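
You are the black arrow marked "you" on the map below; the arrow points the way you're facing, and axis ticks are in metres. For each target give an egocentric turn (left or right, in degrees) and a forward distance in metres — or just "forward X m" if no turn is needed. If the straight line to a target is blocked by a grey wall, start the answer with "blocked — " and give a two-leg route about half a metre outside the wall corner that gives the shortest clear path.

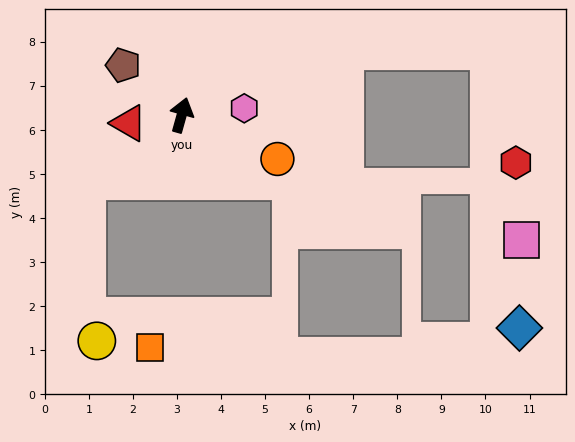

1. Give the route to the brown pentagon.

turn left 65°, forward 1.7 m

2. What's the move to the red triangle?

turn left 114°, forward 1.2 m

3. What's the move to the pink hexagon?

turn right 68°, forward 1.4 m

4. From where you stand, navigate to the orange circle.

turn right 99°, forward 2.4 m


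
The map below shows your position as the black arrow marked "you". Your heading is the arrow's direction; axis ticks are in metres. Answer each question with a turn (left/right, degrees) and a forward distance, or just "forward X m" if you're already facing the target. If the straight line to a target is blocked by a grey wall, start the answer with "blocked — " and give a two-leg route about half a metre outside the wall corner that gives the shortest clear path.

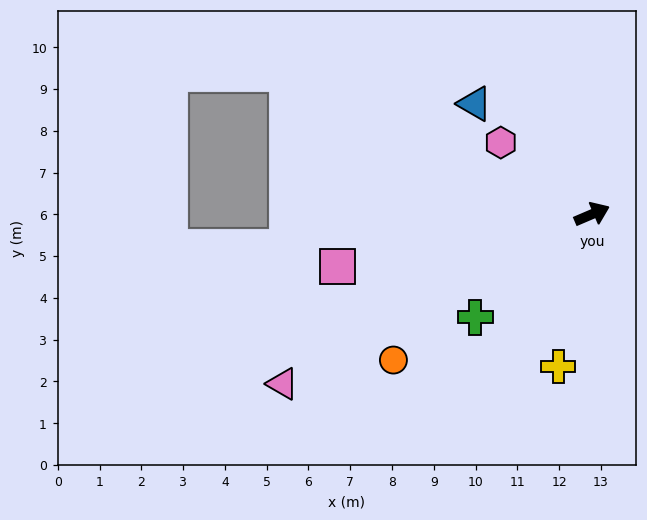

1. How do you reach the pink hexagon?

turn left 119°, forward 2.8 m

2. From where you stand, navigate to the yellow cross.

turn right 126°, forward 3.7 m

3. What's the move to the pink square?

turn left 168°, forward 6.2 m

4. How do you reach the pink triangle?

turn right 174°, forward 8.4 m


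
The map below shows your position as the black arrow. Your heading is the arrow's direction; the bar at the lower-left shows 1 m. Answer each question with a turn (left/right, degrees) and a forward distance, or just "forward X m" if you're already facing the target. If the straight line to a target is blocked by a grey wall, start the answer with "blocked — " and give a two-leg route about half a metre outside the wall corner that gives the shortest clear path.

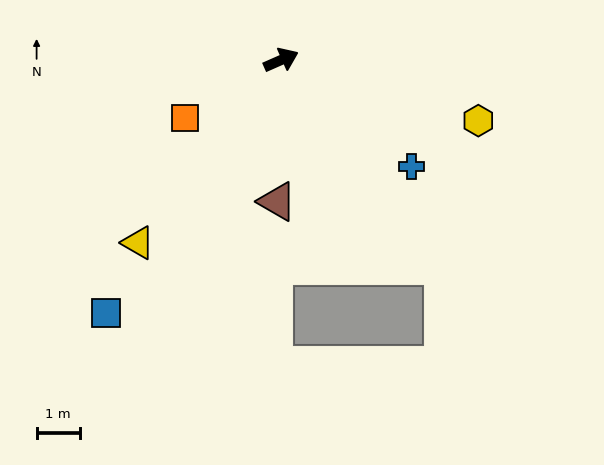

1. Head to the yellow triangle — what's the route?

turn right 152°, forward 5.4 m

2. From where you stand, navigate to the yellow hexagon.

turn right 41°, forward 4.8 m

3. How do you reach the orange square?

turn right 173°, forward 2.6 m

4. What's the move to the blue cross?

turn right 63°, forward 3.9 m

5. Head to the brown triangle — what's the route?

turn right 115°, forward 3.3 m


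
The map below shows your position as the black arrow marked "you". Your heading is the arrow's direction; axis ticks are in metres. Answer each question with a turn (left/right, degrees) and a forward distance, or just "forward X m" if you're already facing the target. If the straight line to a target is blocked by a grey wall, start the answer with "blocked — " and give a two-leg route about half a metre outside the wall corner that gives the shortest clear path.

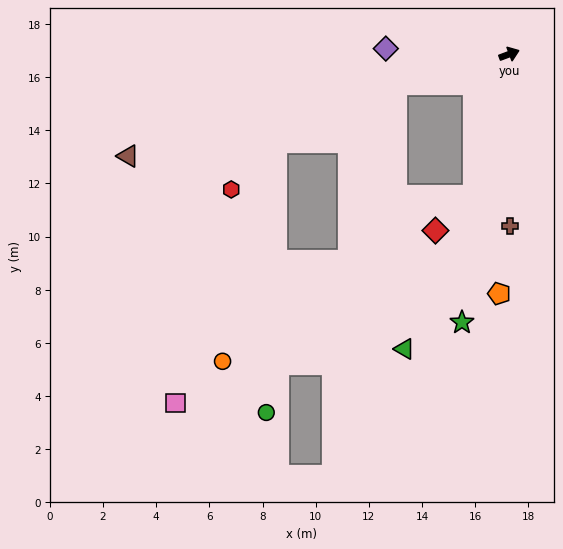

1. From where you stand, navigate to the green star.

turn right 120°, forward 10.2 m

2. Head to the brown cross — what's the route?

turn right 110°, forward 6.5 m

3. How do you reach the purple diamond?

turn left 157°, forward 4.6 m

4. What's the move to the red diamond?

blocked — turn right 124°, forward 5.5 m, then turn right 35°, forward 1.9 m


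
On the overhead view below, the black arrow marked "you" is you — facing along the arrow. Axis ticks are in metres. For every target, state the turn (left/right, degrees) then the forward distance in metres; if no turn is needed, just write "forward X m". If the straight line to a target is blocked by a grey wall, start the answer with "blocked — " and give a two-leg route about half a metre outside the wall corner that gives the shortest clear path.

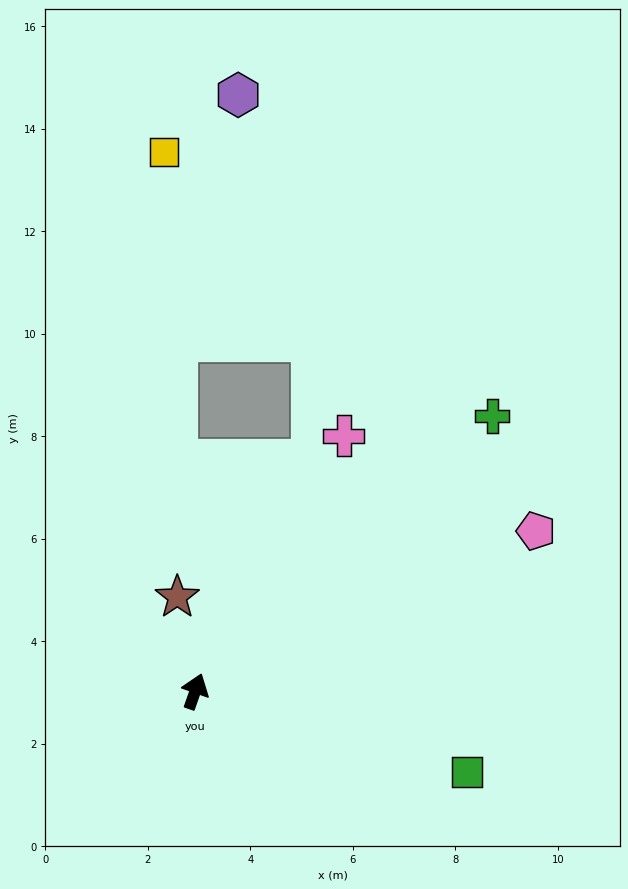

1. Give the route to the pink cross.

turn right 11°, forward 5.8 m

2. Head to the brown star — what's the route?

turn left 30°, forward 1.9 m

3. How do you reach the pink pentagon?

turn right 45°, forward 7.3 m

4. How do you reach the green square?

turn right 87°, forward 5.5 m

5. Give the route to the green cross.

turn right 28°, forward 7.9 m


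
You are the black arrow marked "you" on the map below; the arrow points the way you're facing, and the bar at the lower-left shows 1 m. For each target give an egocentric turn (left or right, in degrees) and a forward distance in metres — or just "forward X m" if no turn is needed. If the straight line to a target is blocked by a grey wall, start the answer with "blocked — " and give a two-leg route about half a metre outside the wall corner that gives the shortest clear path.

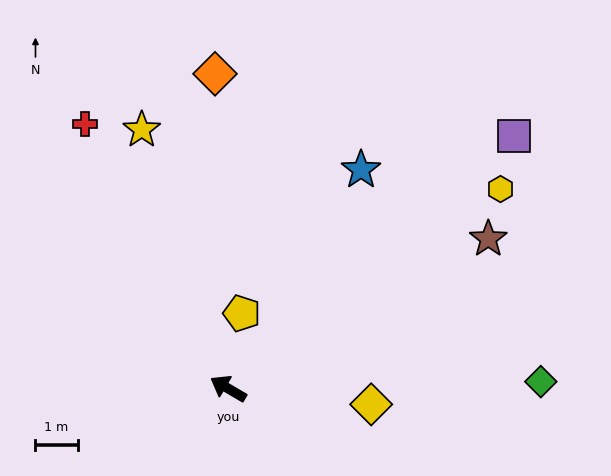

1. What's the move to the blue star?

turn right 91°, forward 6.1 m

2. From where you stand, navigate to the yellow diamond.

turn right 156°, forward 3.4 m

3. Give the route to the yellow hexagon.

turn right 113°, forward 8.0 m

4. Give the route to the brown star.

turn right 120°, forward 7.1 m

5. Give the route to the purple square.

turn right 108°, forward 9.0 m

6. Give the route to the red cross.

turn right 31°, forward 7.1 m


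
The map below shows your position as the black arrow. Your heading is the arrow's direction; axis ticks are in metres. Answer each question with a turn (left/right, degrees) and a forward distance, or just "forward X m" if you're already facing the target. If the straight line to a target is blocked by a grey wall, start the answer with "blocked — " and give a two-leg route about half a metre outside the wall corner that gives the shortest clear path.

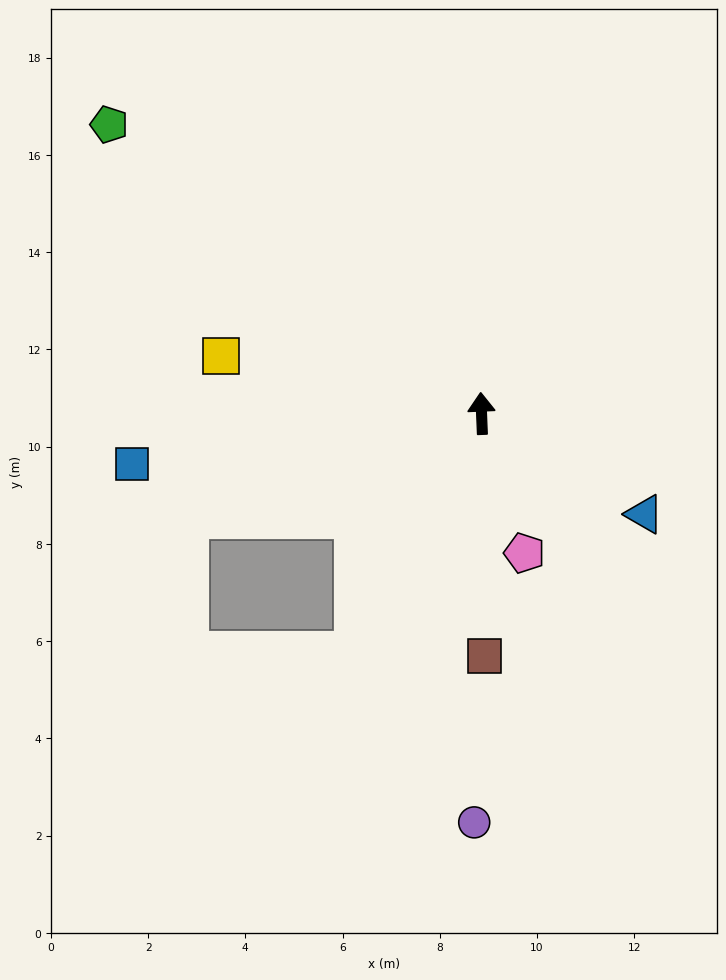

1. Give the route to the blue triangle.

turn right 124°, forward 3.9 m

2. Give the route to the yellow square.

turn left 75°, forward 5.5 m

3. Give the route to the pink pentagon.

turn right 165°, forward 3.0 m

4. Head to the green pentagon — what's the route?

turn left 50°, forward 9.7 m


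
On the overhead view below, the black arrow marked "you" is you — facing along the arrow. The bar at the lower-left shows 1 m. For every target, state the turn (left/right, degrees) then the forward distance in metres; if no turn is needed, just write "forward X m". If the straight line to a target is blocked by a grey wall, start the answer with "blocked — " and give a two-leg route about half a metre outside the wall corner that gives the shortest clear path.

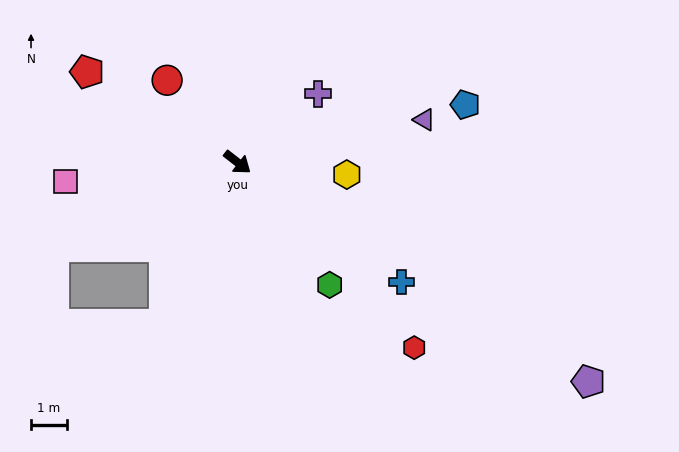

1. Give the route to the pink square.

turn right 136°, forward 4.8 m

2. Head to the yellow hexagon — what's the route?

turn left 31°, forward 3.1 m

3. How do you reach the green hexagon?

turn right 15°, forward 4.3 m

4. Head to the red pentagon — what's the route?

turn right 173°, forward 4.9 m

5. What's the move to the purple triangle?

turn left 51°, forward 5.4 m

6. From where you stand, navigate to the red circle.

turn left 168°, forward 3.0 m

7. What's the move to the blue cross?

forward 5.7 m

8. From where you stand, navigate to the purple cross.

turn left 78°, forward 3.0 m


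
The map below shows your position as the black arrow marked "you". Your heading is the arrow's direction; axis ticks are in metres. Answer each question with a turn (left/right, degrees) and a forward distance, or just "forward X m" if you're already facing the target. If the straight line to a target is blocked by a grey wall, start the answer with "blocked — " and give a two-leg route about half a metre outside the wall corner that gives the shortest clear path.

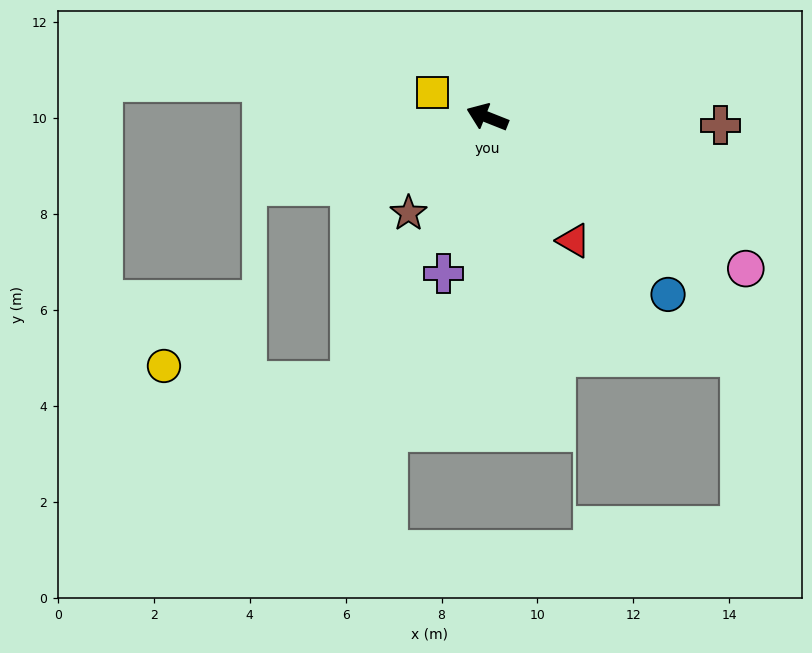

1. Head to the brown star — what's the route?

turn left 72°, forward 2.6 m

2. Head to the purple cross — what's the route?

turn left 96°, forward 3.4 m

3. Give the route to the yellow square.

turn right 3°, forward 1.3 m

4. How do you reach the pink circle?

turn left 171°, forward 6.2 m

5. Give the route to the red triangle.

turn left 147°, forward 3.1 m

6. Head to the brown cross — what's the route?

turn right 160°, forward 4.9 m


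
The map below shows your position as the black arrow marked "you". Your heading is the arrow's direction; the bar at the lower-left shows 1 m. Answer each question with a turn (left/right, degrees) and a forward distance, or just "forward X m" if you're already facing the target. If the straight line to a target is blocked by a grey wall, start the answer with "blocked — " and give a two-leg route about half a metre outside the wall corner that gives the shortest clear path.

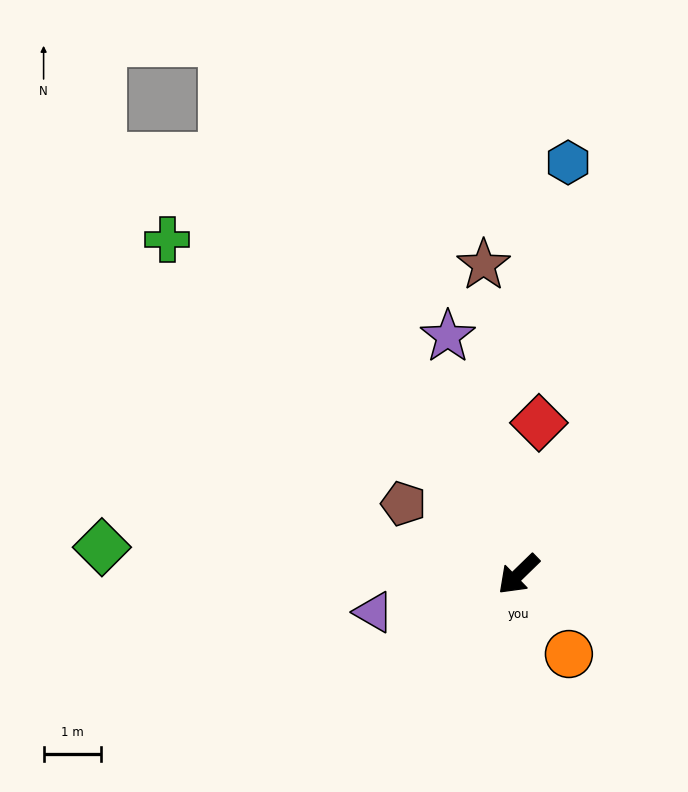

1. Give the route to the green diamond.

turn right 48°, forward 7.3 m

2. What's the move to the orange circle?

turn left 78°, forward 1.7 m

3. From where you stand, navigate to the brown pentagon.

turn right 76°, forward 2.4 m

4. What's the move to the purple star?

turn right 118°, forward 4.4 m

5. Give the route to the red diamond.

turn right 142°, forward 2.7 m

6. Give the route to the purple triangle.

turn right 30°, forward 2.6 m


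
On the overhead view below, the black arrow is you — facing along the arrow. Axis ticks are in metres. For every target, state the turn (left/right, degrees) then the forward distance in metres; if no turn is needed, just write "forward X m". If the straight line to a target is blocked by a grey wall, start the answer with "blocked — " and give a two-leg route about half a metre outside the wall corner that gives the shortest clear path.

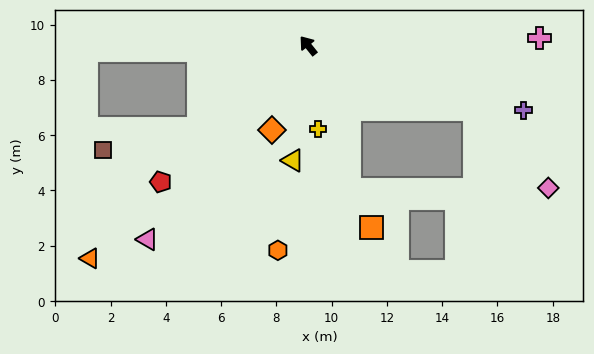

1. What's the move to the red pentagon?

turn left 94°, forward 7.3 m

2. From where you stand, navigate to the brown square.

blocked — turn left 88°, forward 5.0 m, then turn right 24°, forward 3.5 m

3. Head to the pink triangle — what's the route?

turn left 102°, forward 9.1 m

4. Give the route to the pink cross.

turn right 127°, forward 8.4 m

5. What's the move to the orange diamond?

turn left 118°, forward 3.3 m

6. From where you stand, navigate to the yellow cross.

turn left 148°, forward 3.0 m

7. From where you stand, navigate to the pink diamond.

blocked — turn right 150°, forward 6.5 m, then turn right 26°, forward 3.9 m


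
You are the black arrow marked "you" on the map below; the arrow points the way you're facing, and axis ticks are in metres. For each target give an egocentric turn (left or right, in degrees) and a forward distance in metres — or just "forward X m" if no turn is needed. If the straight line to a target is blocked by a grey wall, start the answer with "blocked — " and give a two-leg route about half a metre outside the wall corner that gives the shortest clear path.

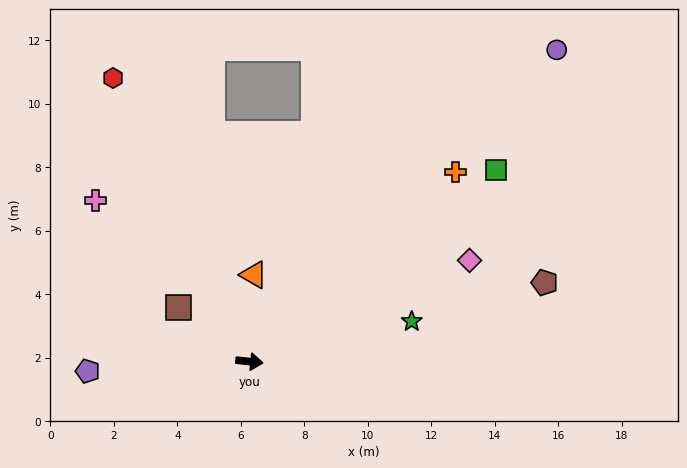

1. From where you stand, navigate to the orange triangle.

turn left 93°, forward 2.7 m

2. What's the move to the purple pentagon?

turn right 171°, forward 5.1 m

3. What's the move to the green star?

turn left 20°, forward 5.3 m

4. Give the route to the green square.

turn left 44°, forward 9.8 m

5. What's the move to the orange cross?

turn left 49°, forward 8.8 m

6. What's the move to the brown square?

turn left 149°, forward 2.8 m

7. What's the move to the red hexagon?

turn left 122°, forward 9.9 m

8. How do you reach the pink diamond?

turn left 31°, forward 7.6 m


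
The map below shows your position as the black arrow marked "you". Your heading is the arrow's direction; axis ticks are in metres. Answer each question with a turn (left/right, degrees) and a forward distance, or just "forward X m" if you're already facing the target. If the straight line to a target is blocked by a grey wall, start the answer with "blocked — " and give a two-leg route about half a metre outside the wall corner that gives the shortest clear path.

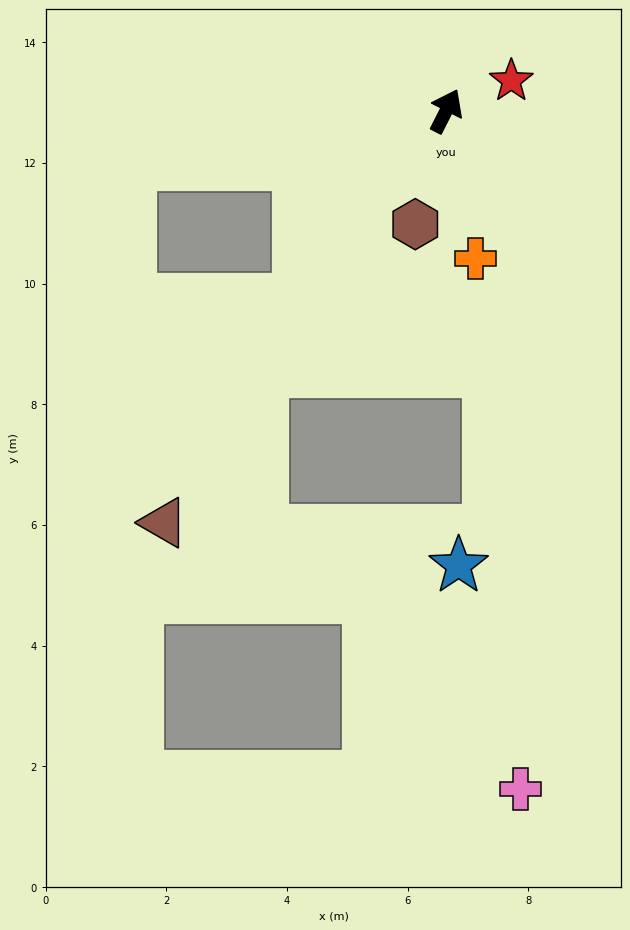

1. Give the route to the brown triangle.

turn left 172°, forward 8.3 m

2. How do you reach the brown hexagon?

turn right 168°, forward 1.9 m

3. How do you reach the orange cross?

turn right 142°, forward 2.5 m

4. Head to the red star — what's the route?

turn right 38°, forward 1.2 m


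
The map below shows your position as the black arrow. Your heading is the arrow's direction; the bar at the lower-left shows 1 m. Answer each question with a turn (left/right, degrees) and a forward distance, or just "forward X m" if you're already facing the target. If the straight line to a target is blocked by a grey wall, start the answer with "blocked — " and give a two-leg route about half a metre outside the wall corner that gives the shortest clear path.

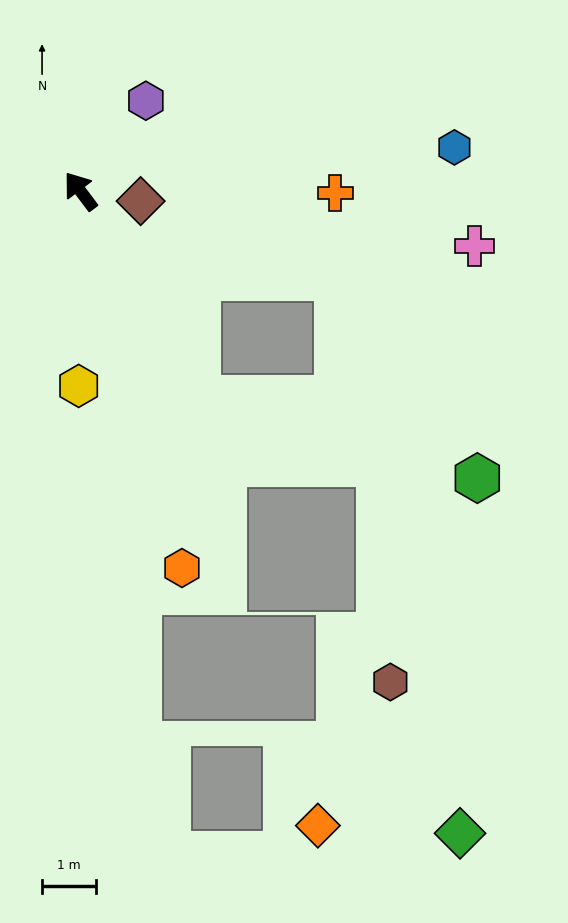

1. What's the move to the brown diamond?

turn right 136°, forward 1.1 m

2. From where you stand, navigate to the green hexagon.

blocked — turn left 173°, forward 4.4 m, then turn left 44°, forward 5.4 m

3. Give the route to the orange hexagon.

turn left 158°, forward 7.3 m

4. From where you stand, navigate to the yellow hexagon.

turn left 143°, forward 3.6 m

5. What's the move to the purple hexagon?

turn right 73°, forward 2.1 m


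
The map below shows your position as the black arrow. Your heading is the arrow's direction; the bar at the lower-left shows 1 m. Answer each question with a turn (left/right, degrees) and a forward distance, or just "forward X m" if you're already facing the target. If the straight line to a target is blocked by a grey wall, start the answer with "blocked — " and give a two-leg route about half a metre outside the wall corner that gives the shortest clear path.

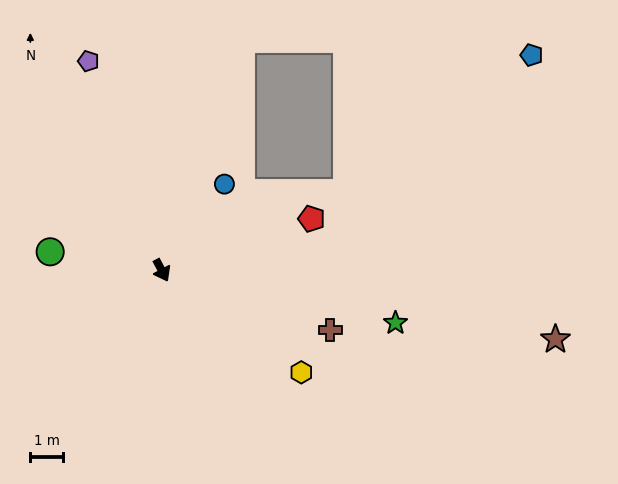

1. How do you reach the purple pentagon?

turn left 171°, forward 6.8 m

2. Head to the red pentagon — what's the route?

turn left 81°, forward 4.9 m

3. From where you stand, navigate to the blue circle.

turn left 116°, forward 3.3 m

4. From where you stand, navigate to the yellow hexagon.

turn left 26°, forward 5.3 m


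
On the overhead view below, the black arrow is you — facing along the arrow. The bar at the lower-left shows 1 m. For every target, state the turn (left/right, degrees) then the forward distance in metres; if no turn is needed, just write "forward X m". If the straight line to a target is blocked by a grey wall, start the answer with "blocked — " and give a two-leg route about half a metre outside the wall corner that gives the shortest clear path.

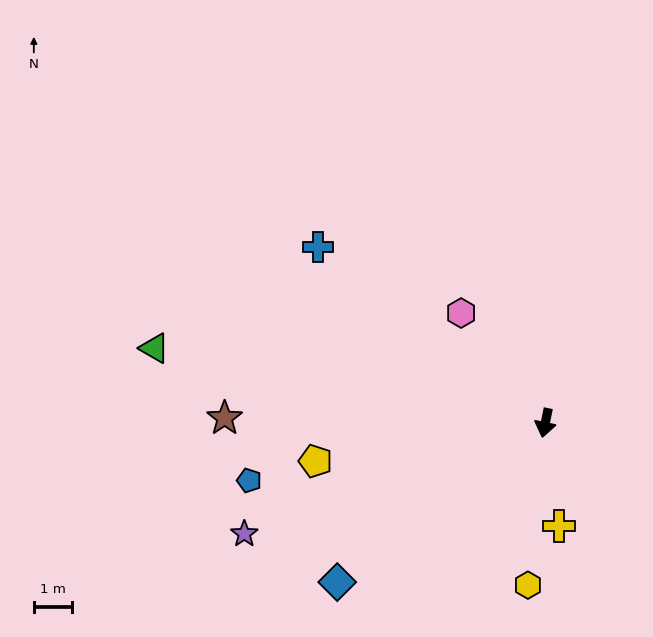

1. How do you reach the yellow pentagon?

turn right 69°, forward 6.0 m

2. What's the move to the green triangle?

turn right 89°, forward 10.3 m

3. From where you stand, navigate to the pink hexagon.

turn right 131°, forward 3.6 m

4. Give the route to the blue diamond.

turn right 41°, forward 6.8 m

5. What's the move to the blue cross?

turn right 116°, forward 7.5 m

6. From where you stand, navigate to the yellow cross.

turn left 19°, forward 2.7 m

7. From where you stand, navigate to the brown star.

turn right 79°, forward 8.3 m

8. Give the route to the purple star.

turn right 58°, forward 8.3 m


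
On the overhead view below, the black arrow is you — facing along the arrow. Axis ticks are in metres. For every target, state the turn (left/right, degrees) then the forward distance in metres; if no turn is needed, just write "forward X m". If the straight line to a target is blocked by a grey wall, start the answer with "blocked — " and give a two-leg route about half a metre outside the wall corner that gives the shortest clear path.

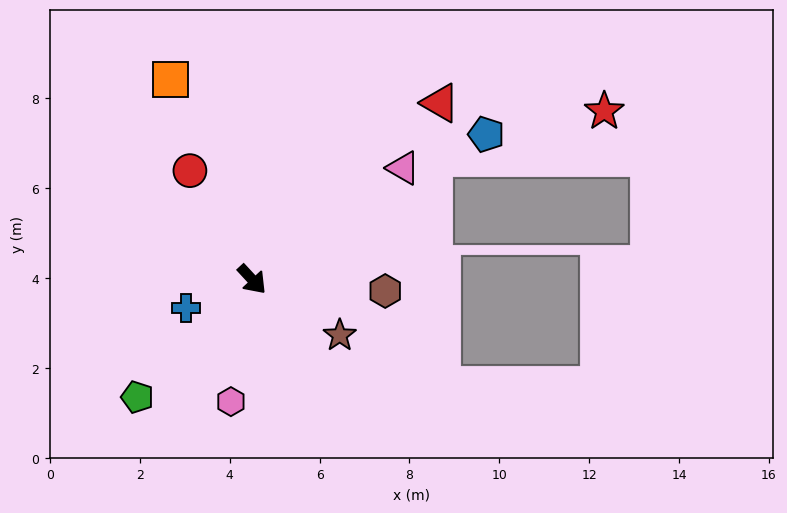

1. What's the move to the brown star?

turn left 15°, forward 2.3 m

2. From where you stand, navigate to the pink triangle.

turn left 84°, forward 4.2 m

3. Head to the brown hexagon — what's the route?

turn left 42°, forward 3.0 m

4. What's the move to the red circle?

turn left 167°, forward 2.8 m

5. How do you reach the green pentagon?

turn right 87°, forward 3.7 m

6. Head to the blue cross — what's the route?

turn right 109°, forward 1.6 m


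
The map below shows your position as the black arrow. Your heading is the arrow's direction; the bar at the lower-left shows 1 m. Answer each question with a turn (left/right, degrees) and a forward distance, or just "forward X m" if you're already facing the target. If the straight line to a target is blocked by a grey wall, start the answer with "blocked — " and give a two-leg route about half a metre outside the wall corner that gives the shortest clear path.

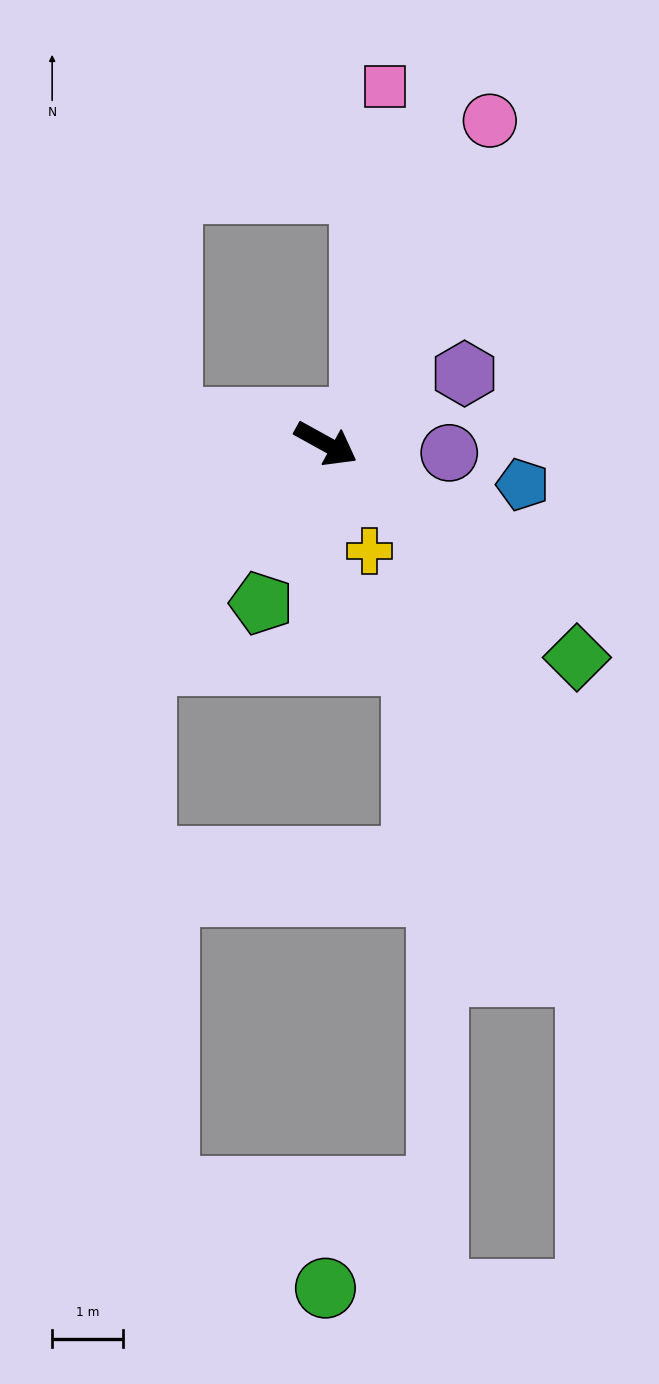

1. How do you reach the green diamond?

turn right 11°, forward 4.7 m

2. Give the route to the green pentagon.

turn right 83°, forward 2.4 m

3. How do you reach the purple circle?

turn left 25°, forward 1.7 m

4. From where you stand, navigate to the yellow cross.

turn right 39°, forward 1.6 m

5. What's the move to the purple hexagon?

turn left 56°, forward 2.2 m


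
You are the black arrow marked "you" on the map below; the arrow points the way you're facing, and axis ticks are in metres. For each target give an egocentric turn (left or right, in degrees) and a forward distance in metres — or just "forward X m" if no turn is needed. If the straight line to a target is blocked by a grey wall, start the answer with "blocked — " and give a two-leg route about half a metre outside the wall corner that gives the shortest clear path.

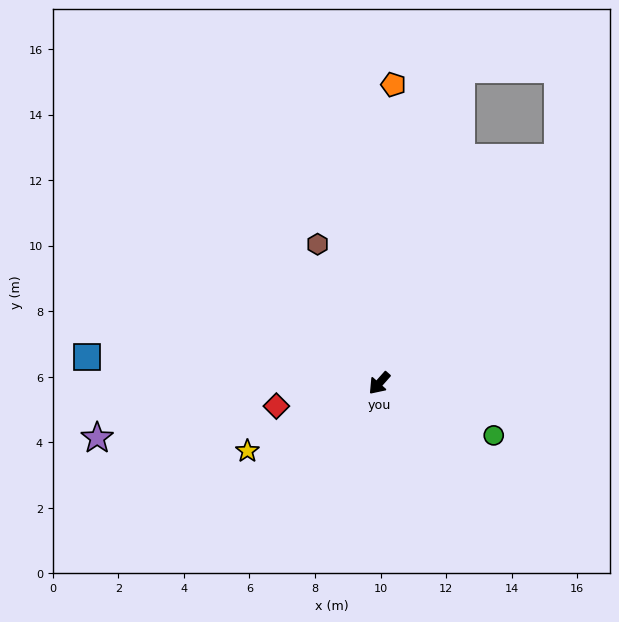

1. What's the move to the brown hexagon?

turn right 114°, forward 4.6 m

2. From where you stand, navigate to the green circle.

turn left 107°, forward 3.8 m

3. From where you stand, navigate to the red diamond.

turn right 36°, forward 3.2 m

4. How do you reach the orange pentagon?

turn right 141°, forward 9.1 m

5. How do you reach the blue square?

turn right 54°, forward 9.0 m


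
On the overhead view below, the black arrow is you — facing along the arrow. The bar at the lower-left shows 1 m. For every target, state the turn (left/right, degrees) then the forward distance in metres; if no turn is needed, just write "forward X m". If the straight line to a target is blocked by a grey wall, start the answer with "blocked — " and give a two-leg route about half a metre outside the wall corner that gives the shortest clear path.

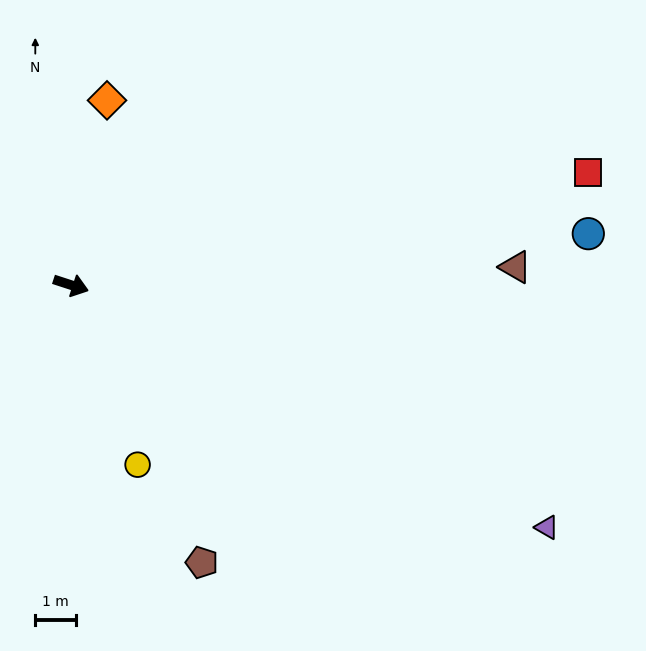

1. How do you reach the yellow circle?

turn right 52°, forward 4.8 m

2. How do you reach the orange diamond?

turn left 97°, forward 4.7 m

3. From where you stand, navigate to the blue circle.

turn left 24°, forward 12.9 m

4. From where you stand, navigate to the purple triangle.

turn right 9°, forward 13.2 m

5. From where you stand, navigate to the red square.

turn left 30°, forward 13.1 m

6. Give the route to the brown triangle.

turn left 20°, forward 11.0 m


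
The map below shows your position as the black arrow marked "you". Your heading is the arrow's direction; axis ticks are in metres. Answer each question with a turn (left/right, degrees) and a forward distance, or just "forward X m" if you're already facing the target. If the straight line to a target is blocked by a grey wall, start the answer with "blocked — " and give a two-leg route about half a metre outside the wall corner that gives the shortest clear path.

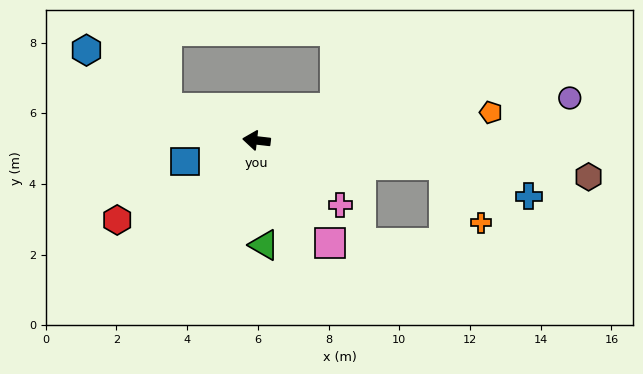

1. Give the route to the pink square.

turn left 132°, forward 3.6 m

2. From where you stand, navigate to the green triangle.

turn left 101°, forward 3.0 m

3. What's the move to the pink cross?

turn left 149°, forward 3.0 m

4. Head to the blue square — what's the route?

turn left 23°, forward 2.1 m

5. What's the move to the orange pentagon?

turn right 167°, forward 6.7 m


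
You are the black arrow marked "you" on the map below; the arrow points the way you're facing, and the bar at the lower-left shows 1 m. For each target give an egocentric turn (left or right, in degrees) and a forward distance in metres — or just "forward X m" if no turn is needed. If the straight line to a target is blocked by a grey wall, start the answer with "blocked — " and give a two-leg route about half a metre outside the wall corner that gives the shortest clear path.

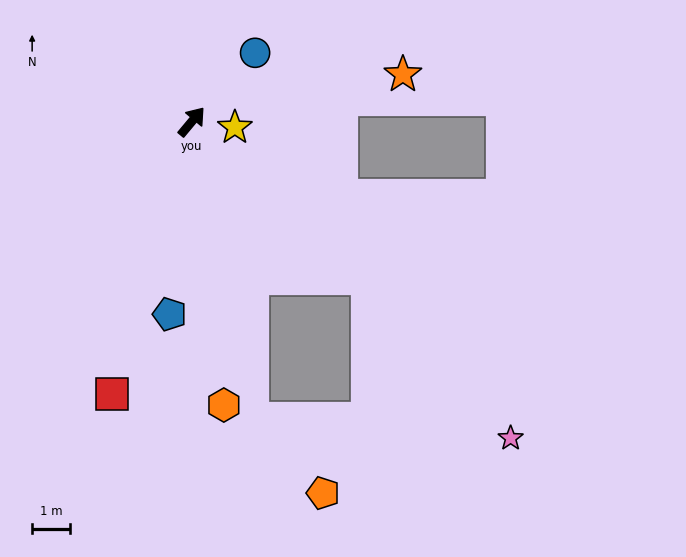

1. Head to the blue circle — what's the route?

turn right 3°, forward 2.5 m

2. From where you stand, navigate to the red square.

turn right 156°, forward 7.4 m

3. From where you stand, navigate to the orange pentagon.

blocked — turn right 129°, forward 8.0 m, then turn left 32°, forward 2.7 m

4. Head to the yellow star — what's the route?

turn right 58°, forward 1.1 m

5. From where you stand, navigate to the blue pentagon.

turn right 147°, forward 5.1 m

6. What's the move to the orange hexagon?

turn right 134°, forward 7.5 m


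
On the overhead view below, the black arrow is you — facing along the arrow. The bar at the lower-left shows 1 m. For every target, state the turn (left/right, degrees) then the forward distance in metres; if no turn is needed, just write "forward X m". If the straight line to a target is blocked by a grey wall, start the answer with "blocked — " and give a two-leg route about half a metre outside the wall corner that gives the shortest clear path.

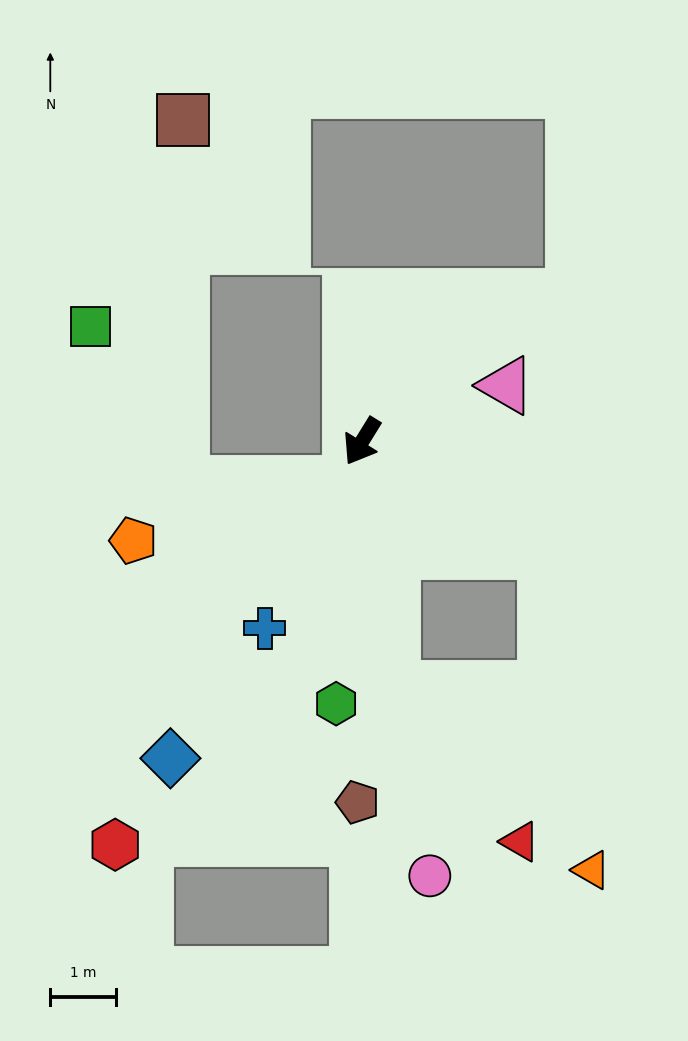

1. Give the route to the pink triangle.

turn left 143°, forward 2.4 m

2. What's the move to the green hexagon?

turn left 26°, forward 4.0 m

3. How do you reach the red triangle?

blocked — turn left 39°, forward 3.8 m, then turn left 33°, forward 3.0 m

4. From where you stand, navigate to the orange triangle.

blocked — turn left 91°, forward 3.3 m, then turn right 51°, forward 4.9 m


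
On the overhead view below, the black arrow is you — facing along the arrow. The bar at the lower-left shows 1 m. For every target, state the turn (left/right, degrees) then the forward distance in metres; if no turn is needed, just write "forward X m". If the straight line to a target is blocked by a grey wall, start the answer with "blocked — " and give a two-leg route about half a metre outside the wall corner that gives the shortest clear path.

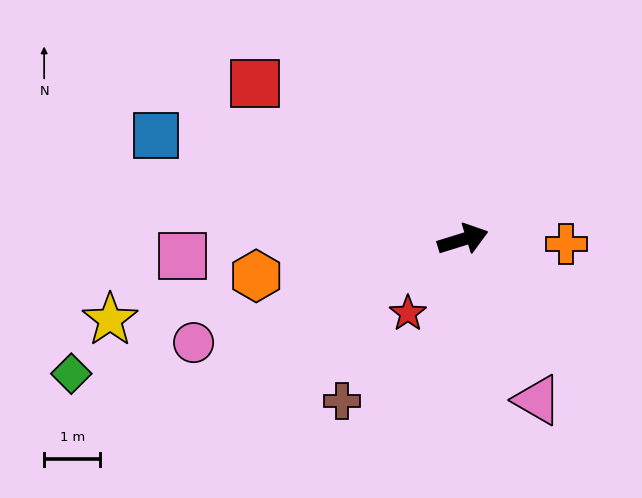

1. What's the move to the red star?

turn right 144°, forward 1.6 m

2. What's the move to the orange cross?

turn right 20°, forward 1.8 m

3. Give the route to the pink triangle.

turn right 82°, forward 3.1 m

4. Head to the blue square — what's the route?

turn left 144°, forward 5.8 m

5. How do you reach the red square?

turn left 126°, forward 4.6 m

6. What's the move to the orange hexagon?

turn left 173°, forward 3.7 m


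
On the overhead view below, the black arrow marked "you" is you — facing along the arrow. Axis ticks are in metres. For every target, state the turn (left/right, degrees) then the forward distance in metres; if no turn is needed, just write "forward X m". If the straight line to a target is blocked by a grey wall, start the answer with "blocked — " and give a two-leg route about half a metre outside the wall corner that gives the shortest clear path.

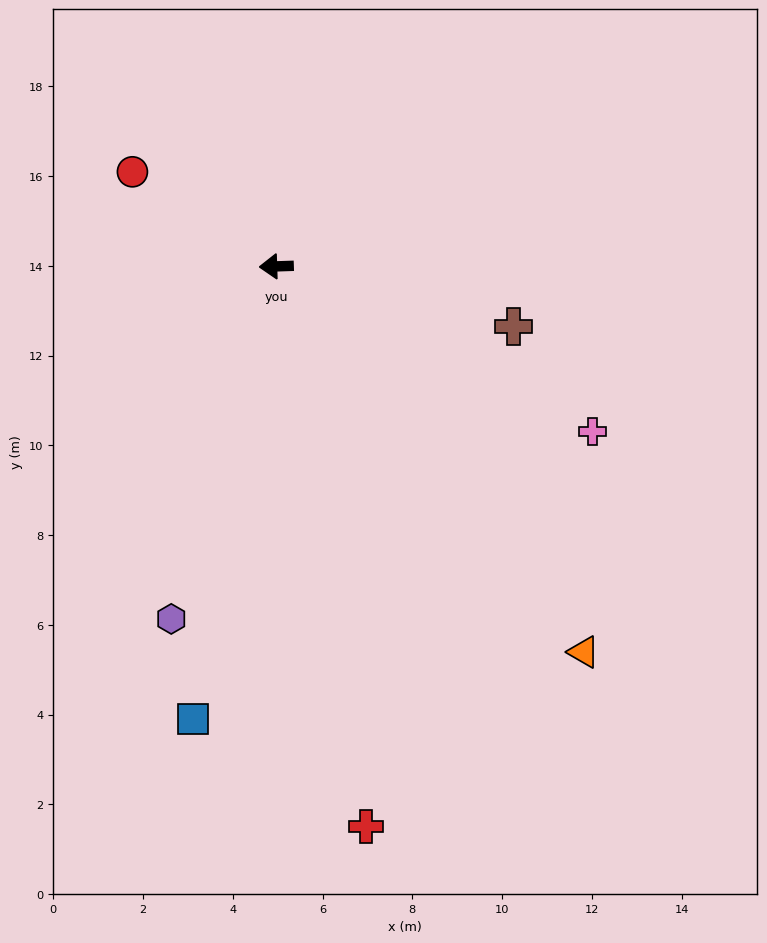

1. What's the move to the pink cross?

turn left 151°, forward 8.0 m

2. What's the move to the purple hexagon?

turn left 72°, forward 8.2 m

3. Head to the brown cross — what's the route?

turn left 164°, forward 5.5 m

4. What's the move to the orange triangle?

turn left 127°, forward 11.0 m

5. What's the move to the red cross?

turn left 97°, forward 12.6 m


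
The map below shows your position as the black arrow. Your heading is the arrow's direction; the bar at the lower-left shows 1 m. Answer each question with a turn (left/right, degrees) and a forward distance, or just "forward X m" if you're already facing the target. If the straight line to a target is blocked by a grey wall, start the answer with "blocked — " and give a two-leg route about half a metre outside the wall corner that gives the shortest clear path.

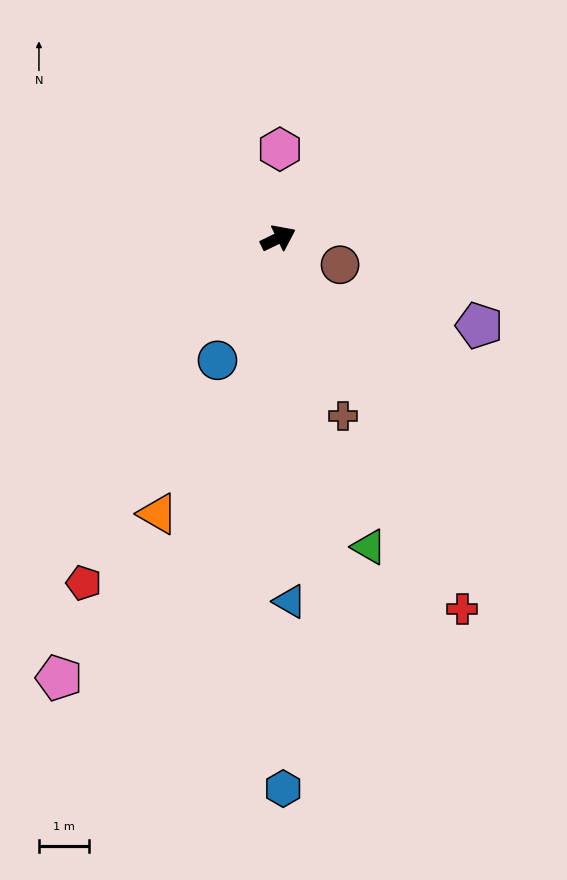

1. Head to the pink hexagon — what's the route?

turn left 63°, forward 1.8 m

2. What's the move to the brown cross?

turn right 96°, forward 3.8 m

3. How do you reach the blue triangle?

turn right 114°, forward 7.3 m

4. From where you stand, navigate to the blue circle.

turn right 142°, forward 2.7 m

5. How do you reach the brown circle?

turn right 49°, forward 1.4 m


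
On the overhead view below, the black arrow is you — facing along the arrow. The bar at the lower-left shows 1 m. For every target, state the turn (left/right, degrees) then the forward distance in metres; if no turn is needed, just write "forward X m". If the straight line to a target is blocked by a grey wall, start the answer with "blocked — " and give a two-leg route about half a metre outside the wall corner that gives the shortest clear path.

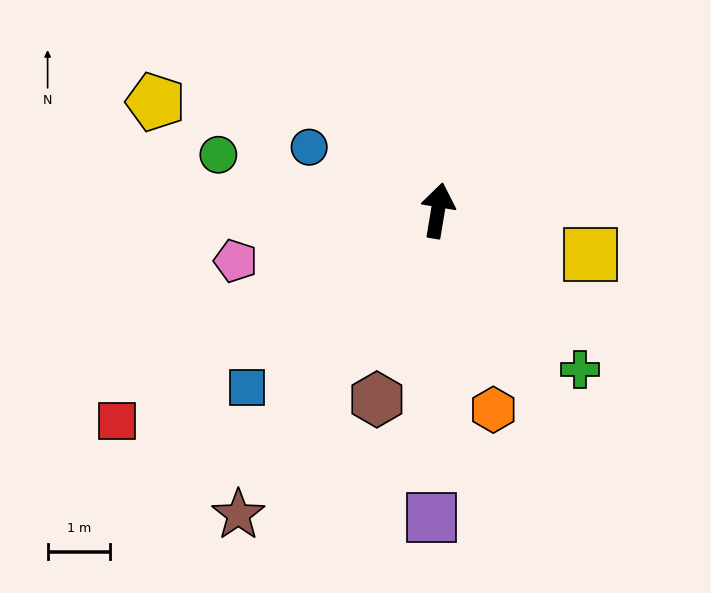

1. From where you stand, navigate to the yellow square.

turn right 97°, forward 2.5 m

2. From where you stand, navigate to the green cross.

turn right 129°, forward 3.4 m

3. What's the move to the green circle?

turn left 85°, forward 3.6 m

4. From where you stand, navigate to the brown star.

turn left 156°, forward 5.8 m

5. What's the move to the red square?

turn left 133°, forward 6.1 m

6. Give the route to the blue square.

turn left 142°, forward 4.2 m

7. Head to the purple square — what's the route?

turn right 172°, forward 4.9 m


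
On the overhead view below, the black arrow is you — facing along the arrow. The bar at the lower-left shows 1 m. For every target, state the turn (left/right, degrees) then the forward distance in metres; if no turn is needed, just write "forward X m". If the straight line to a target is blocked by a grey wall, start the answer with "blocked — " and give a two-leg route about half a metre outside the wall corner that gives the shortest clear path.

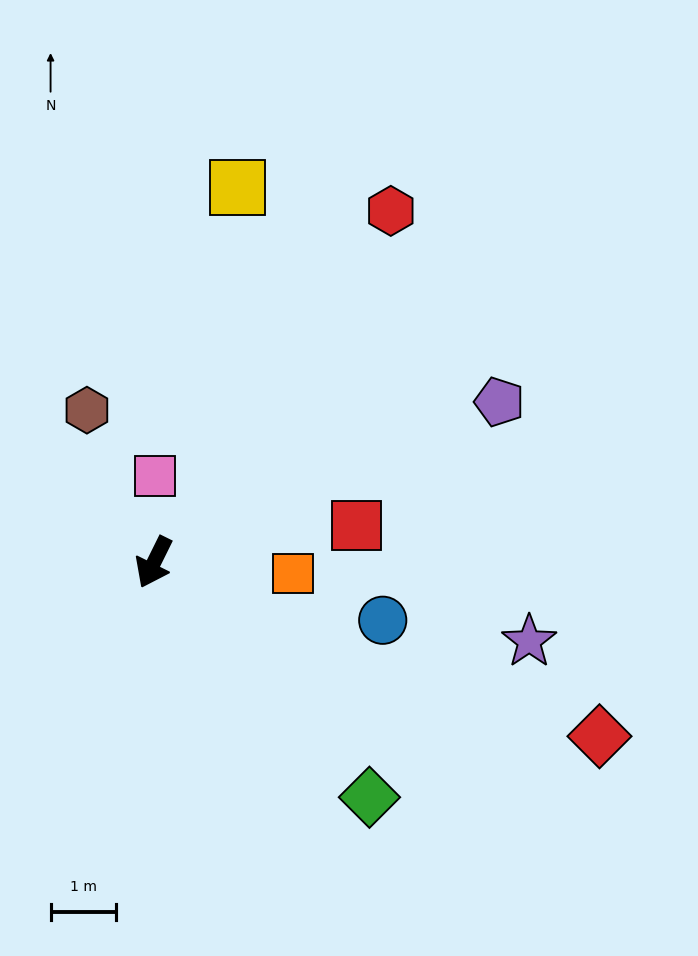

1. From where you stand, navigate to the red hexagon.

turn left 172°, forward 6.5 m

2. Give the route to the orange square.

turn left 112°, forward 2.1 m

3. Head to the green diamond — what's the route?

turn left 69°, forward 4.9 m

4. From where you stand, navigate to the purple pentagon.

turn left 141°, forward 5.8 m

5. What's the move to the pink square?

turn right 154°, forward 1.3 m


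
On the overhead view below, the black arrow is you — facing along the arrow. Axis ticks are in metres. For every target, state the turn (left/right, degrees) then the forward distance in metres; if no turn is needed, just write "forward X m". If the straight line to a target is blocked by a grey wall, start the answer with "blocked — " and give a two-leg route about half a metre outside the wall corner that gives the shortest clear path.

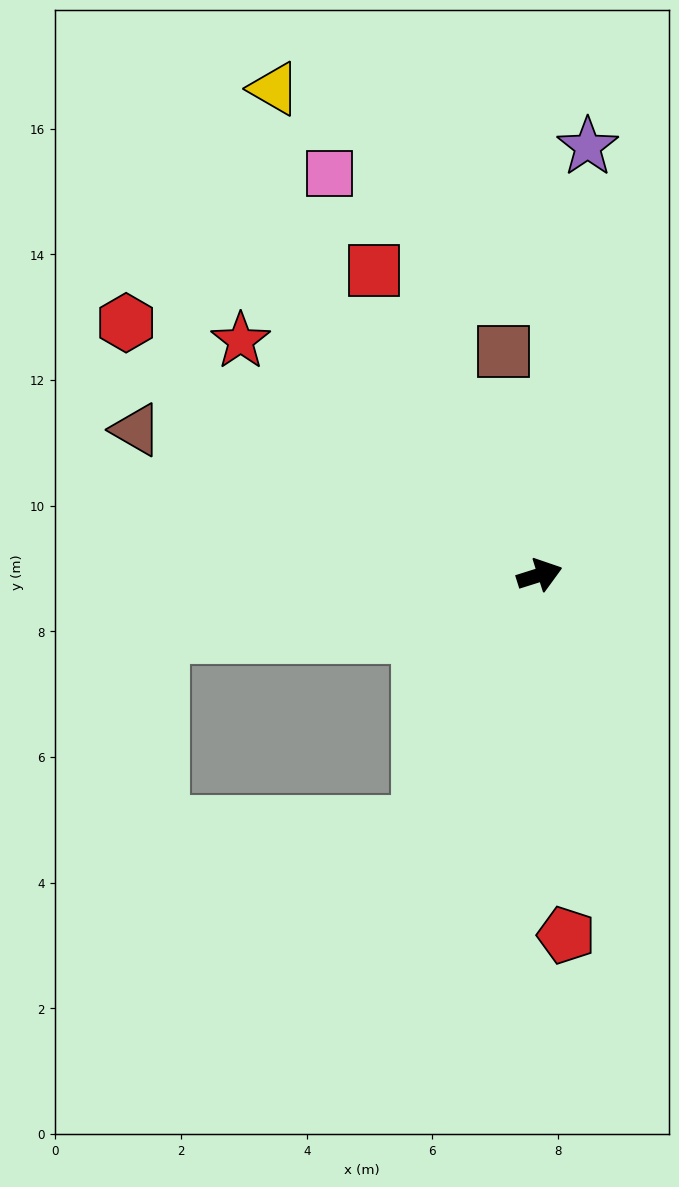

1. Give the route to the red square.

turn left 101°, forward 5.5 m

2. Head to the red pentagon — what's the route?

turn right 103°, forward 5.7 m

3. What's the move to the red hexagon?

turn left 131°, forward 7.7 m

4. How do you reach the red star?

turn left 124°, forward 6.0 m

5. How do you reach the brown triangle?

turn left 143°, forward 6.8 m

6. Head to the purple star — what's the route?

turn left 66°, forward 6.9 m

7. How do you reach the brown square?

turn left 82°, forward 3.6 m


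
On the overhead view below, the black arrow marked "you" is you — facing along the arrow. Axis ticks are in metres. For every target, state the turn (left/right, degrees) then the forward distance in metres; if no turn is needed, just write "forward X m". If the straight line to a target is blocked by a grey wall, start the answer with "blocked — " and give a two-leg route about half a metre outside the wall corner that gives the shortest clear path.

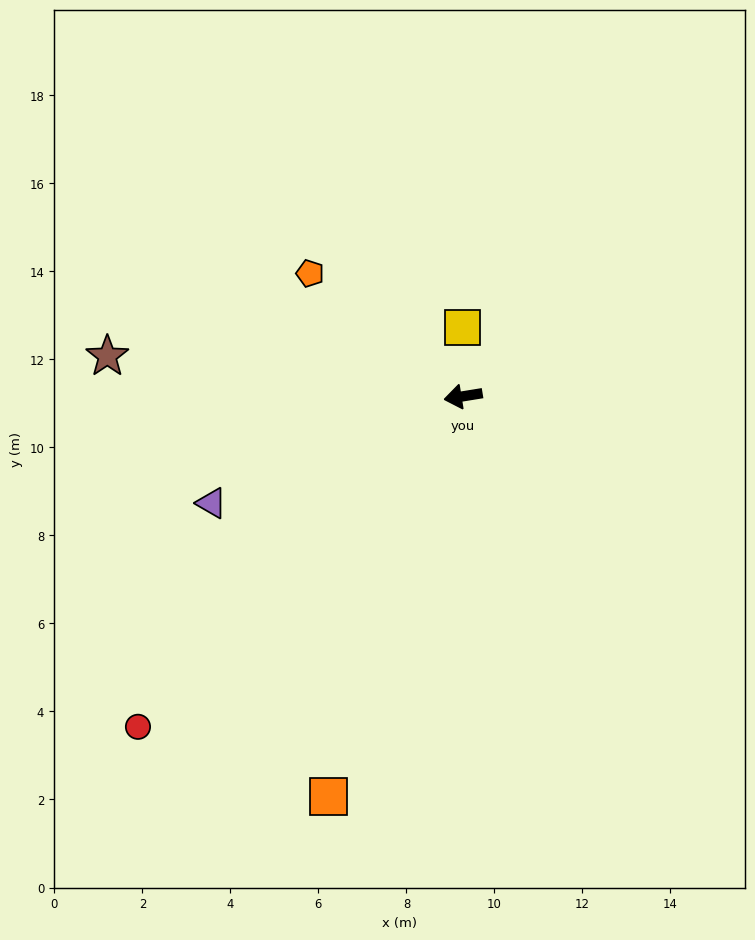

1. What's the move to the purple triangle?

turn left 14°, forward 6.2 m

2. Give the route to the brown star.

turn right 16°, forward 8.1 m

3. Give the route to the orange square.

turn left 62°, forward 9.6 m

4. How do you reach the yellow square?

turn right 99°, forward 1.6 m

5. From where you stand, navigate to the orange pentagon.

turn right 48°, forward 4.5 m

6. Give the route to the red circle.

turn left 36°, forward 10.5 m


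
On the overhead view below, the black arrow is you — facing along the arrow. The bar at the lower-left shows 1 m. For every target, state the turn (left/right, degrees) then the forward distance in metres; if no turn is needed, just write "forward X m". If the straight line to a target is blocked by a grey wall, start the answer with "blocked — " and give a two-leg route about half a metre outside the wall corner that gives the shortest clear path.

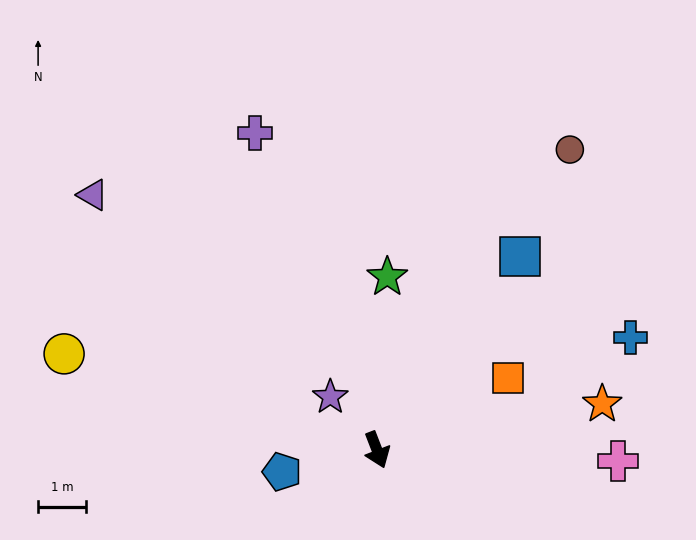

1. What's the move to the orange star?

turn left 80°, forward 4.8 m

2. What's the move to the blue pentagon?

turn right 98°, forward 2.0 m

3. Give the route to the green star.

turn left 155°, forward 3.6 m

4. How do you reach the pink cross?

turn left 66°, forward 5.0 m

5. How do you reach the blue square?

turn left 122°, forward 5.0 m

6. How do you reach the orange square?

turn left 98°, forward 3.1 m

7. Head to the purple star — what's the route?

turn right 160°, forward 1.5 m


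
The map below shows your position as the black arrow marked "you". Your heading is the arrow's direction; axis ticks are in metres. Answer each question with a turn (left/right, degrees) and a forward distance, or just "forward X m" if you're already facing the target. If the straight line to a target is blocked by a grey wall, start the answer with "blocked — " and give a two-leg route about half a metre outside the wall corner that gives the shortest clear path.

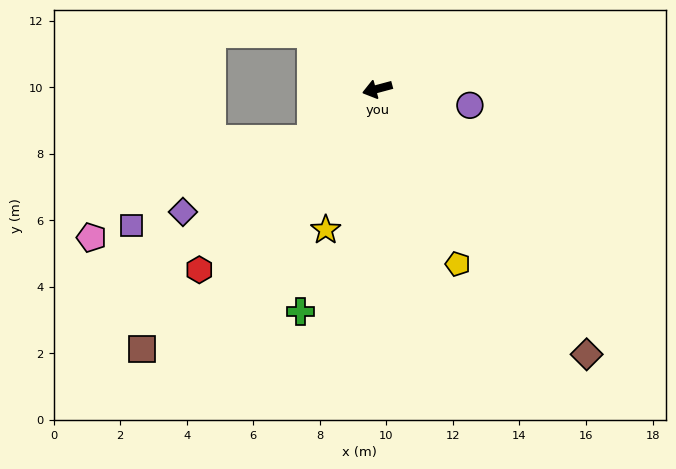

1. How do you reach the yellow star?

turn left 55°, forward 4.5 m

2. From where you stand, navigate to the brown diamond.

turn left 113°, forward 10.2 m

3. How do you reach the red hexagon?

turn left 30°, forward 7.6 m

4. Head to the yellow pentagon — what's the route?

turn left 100°, forward 5.8 m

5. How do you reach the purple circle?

turn left 155°, forward 2.8 m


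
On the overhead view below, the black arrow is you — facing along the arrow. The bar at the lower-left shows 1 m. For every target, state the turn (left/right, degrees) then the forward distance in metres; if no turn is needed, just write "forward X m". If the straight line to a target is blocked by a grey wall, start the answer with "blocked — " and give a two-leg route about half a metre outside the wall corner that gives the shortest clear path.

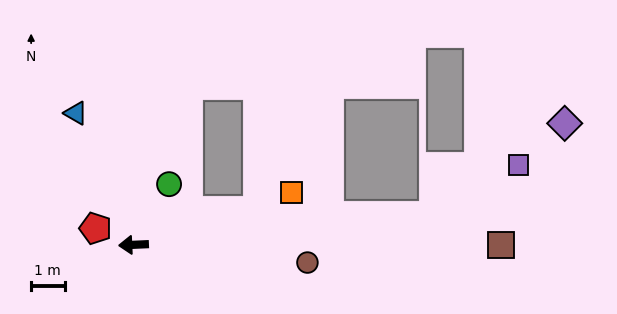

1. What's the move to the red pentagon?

turn right 26°, forward 1.2 m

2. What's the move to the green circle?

turn right 123°, forward 2.1 m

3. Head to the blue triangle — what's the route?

turn right 69°, forward 4.3 m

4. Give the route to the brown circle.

turn left 172°, forward 5.2 m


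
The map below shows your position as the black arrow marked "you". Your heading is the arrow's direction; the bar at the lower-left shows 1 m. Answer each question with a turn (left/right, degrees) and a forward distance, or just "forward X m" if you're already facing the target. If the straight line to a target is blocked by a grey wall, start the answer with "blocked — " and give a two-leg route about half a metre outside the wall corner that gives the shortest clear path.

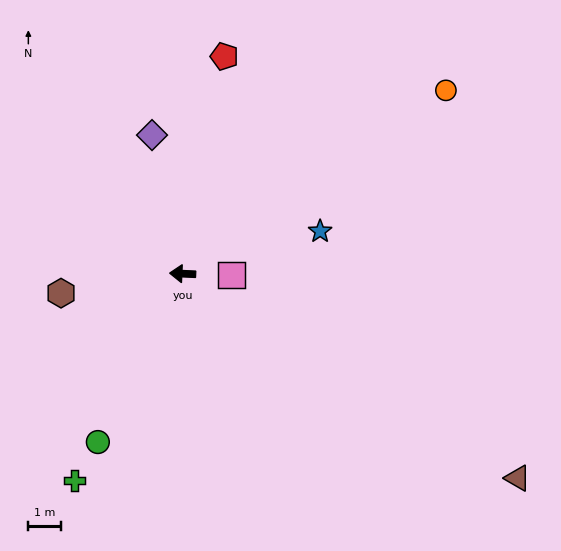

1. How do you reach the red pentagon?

turn right 98°, forward 6.8 m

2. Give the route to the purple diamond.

turn right 75°, forward 4.4 m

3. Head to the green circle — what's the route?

turn left 66°, forward 5.8 m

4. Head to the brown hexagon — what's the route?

turn left 12°, forward 3.8 m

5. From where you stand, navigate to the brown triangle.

turn left 151°, forward 12.1 m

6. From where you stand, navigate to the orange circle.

turn right 143°, forward 9.9 m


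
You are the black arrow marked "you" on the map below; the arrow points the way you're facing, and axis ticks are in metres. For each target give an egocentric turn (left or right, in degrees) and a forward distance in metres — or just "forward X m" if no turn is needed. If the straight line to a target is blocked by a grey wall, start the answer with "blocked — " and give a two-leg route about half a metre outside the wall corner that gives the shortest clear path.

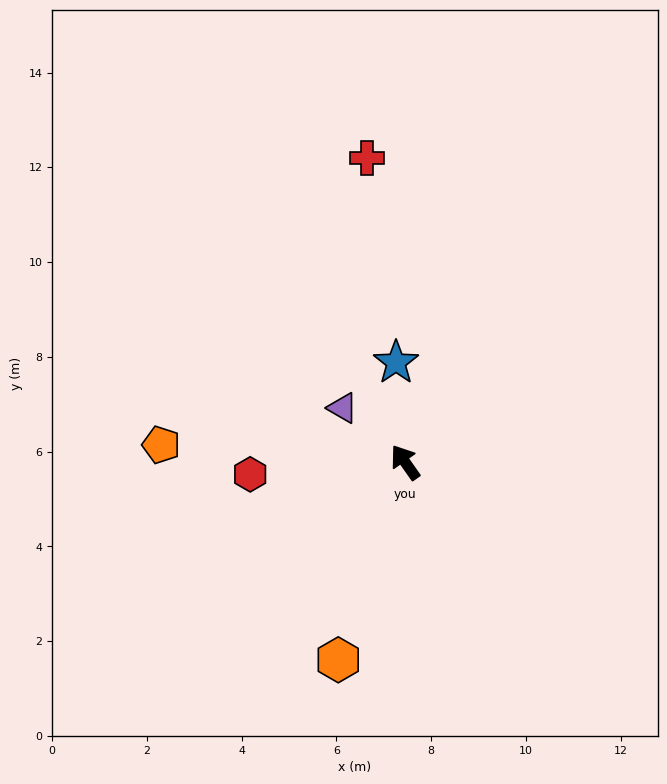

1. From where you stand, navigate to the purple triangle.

turn left 14°, forward 1.7 m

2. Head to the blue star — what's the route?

turn right 30°, forward 2.1 m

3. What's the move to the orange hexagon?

turn left 126°, forward 4.4 m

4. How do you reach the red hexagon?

turn left 59°, forward 3.3 m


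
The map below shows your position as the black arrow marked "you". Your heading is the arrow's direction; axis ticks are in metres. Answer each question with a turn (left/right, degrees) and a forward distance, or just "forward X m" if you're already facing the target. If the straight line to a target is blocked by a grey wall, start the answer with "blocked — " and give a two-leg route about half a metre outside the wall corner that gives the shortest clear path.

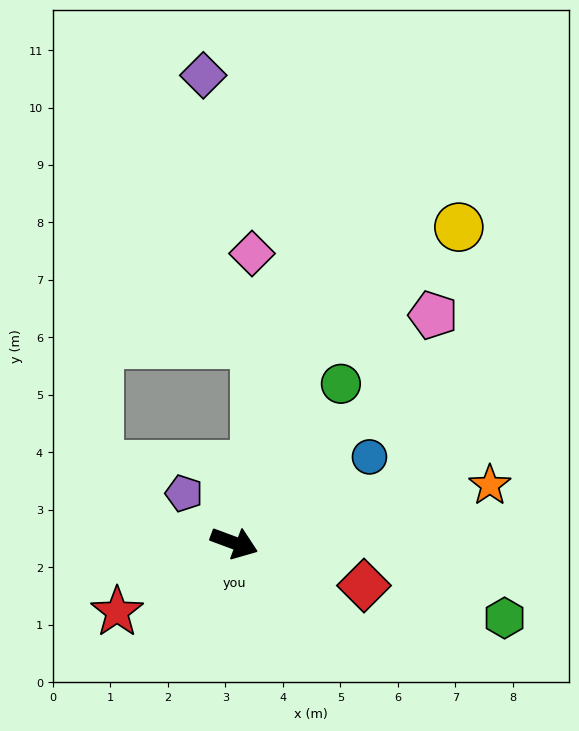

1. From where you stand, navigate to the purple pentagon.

turn left 156°, forward 1.2 m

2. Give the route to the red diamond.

turn left 2°, forward 2.4 m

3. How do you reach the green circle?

turn left 77°, forward 3.3 m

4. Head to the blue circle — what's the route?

turn left 53°, forward 2.8 m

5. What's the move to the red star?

turn right 129°, forward 2.4 m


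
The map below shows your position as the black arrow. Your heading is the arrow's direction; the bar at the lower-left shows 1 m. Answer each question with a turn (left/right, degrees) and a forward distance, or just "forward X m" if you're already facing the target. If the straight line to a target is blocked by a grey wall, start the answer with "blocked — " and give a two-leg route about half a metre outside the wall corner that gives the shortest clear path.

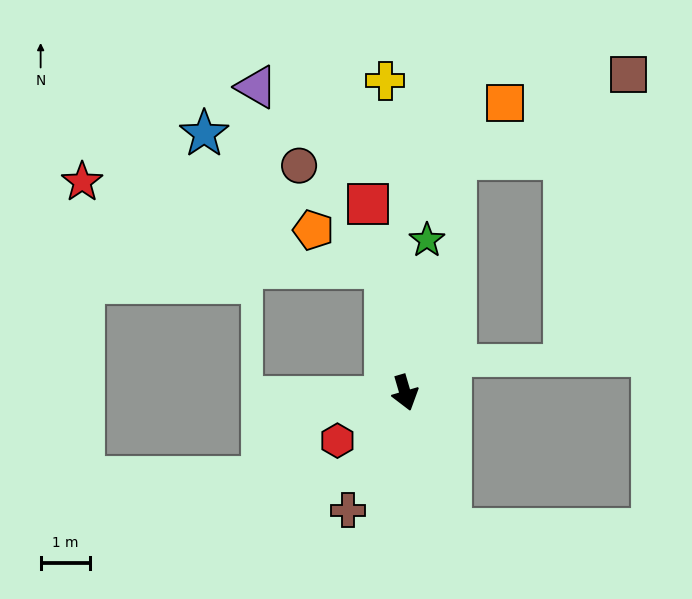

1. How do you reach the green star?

turn left 156°, forward 3.1 m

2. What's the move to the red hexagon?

turn right 71°, forward 1.7 m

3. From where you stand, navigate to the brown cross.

turn right 42°, forward 2.6 m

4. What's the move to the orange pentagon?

blocked — turn left 173°, forward 2.6 m, then turn left 53°, forward 1.6 m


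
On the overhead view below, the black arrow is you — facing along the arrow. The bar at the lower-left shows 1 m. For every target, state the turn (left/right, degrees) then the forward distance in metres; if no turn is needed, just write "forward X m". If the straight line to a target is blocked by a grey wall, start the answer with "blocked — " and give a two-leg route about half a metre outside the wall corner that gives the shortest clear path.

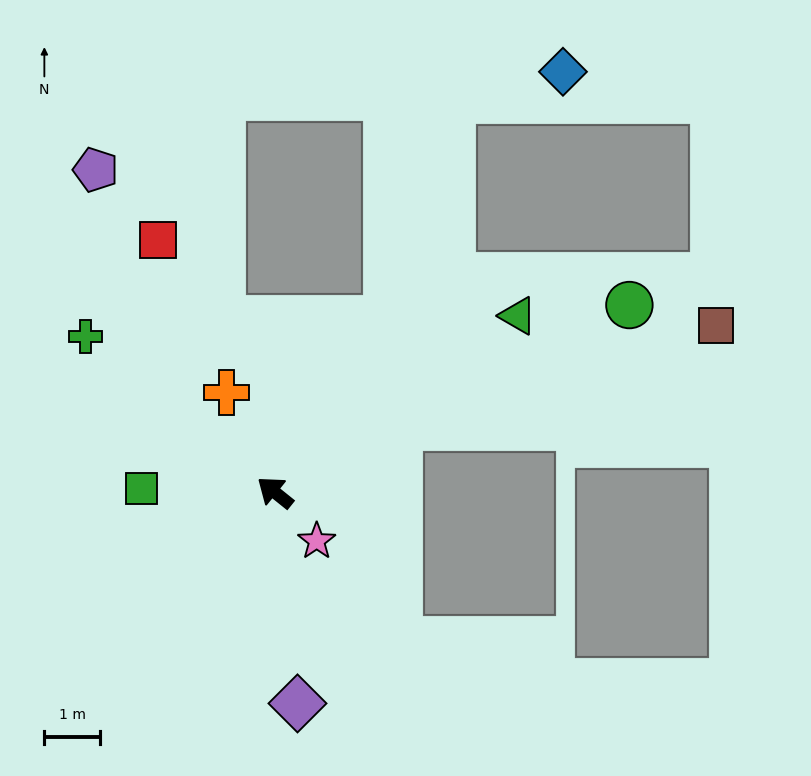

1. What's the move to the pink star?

turn left 169°, forward 1.2 m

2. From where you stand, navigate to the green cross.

forward 4.4 m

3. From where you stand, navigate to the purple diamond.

turn left 135°, forward 3.8 m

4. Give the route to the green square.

turn left 37°, forward 2.4 m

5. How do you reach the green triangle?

turn right 105°, forward 5.4 m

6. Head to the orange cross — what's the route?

turn right 25°, forward 2.0 m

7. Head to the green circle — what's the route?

turn right 113°, forward 7.2 m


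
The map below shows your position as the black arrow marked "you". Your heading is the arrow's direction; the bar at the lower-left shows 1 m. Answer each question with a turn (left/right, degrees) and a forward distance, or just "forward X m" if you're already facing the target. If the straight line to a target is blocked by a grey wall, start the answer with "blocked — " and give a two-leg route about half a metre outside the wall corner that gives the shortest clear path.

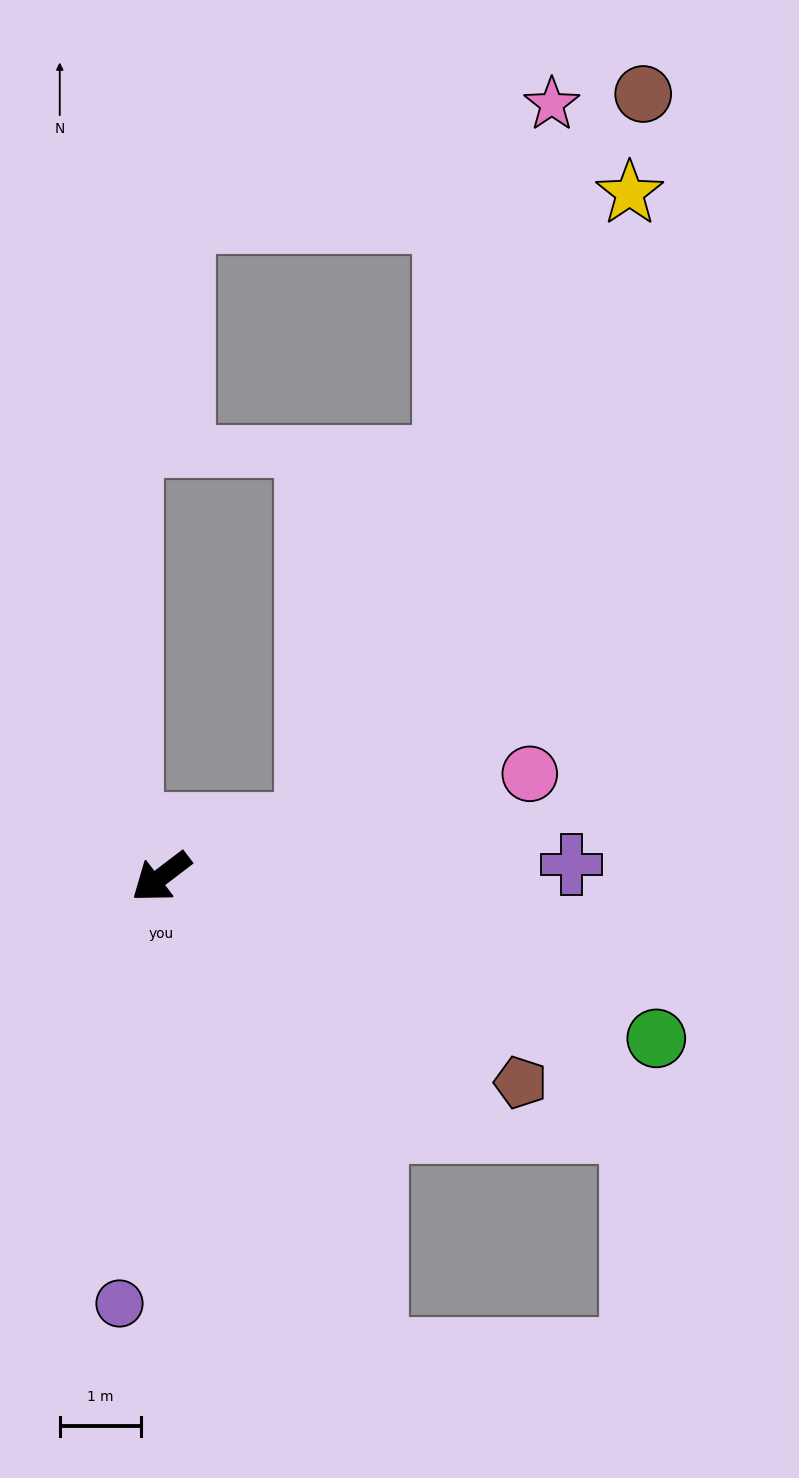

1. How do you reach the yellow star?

blocked — turn left 161°, forward 1.9 m, then turn left 45°, forward 8.8 m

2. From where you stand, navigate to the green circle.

turn left 125°, forward 6.4 m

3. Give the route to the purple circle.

turn left 47°, forward 5.3 m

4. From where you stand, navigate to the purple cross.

turn left 144°, forward 5.1 m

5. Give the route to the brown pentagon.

turn left 113°, forward 5.1 m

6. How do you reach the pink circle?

turn left 158°, forward 4.7 m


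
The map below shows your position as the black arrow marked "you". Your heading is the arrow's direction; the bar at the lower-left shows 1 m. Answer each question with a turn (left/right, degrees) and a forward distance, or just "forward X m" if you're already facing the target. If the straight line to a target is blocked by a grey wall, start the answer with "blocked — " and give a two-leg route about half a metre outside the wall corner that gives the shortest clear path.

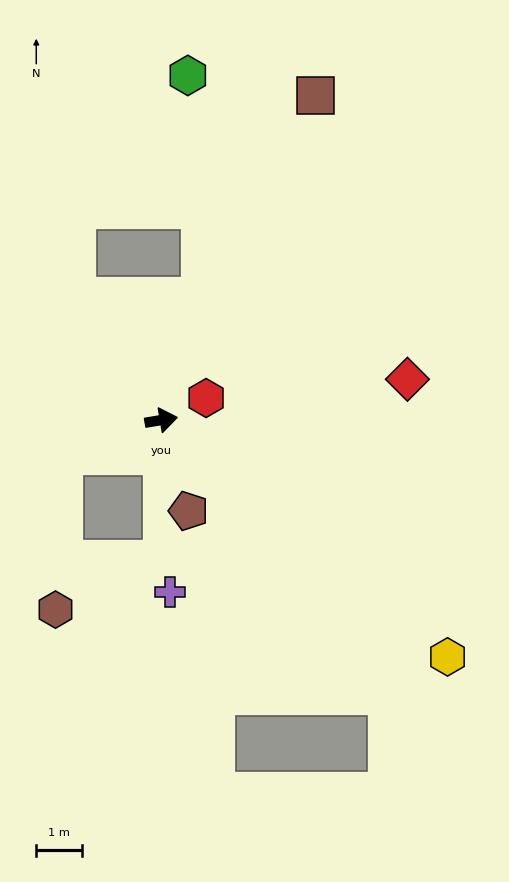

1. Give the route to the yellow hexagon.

turn right 49°, forward 8.2 m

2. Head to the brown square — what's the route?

turn left 55°, forward 7.9 m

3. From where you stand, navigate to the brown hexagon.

blocked — turn right 170°, forward 2.3 m, then turn left 68°, forward 3.4 m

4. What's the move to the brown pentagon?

turn right 83°, forward 2.1 m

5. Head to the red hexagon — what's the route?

turn left 17°, forward 1.1 m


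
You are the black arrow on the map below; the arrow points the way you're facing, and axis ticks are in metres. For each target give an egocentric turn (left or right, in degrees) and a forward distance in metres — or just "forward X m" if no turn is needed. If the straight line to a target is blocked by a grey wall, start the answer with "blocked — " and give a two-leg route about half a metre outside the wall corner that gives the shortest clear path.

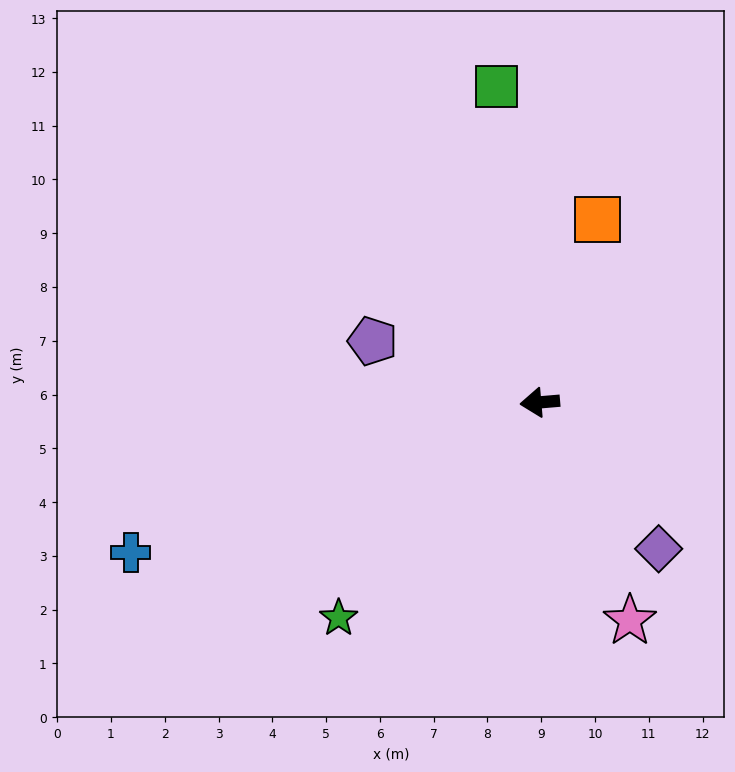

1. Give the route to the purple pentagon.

turn right 25°, forward 3.3 m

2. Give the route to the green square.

turn right 87°, forward 5.9 m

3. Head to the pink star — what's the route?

turn left 108°, forward 4.4 m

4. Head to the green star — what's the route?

turn left 42°, forward 5.5 m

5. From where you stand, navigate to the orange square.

turn right 112°, forward 3.6 m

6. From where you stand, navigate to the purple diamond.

turn left 124°, forward 3.5 m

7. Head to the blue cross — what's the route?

turn left 15°, forward 8.1 m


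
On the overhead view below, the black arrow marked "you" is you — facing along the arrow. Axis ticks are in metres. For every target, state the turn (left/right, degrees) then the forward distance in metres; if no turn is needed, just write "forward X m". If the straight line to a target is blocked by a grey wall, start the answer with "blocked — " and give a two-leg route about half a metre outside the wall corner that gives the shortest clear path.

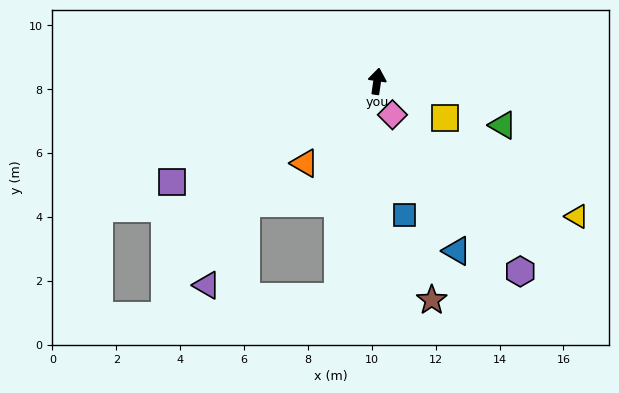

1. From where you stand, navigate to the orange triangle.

turn left 147°, forward 3.4 m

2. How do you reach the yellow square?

turn right 110°, forward 2.4 m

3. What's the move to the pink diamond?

turn right 147°, forward 1.2 m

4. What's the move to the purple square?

turn left 124°, forward 7.1 m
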